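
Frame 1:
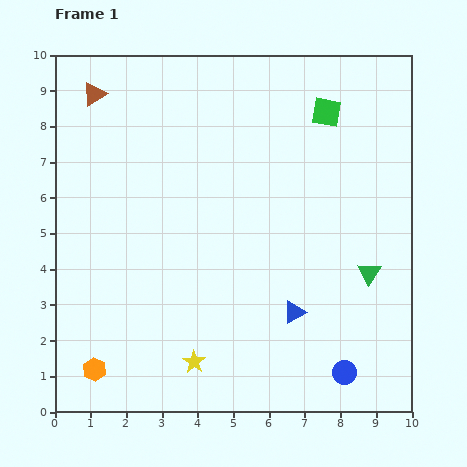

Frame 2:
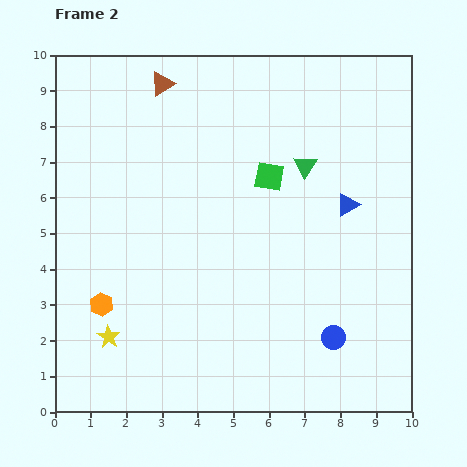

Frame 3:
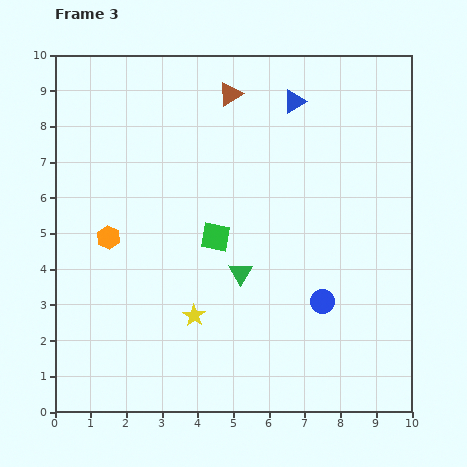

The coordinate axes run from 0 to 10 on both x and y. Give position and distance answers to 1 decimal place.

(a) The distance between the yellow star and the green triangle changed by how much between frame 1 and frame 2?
+1.8

Distance in frame 1: 5.5. Distance in frame 2: 7.3.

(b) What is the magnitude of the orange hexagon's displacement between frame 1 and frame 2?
1.8

The orange hexagon moved from (1.1, 1.2) to (1.3, 3.0), a distance of √(0.2² + 1.8²) ≈ 1.8.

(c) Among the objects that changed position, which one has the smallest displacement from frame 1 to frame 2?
the blue circle

(moved 1.0)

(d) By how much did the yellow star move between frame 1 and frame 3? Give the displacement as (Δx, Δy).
(0.0, 1.3)

The yellow star was at (3.9, 1.4) in frame 1 and (3.9, 2.7) in frame 3.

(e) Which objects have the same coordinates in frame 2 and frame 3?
none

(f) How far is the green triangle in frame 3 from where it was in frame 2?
3.5

The green triangle moved from (7.0, 6.9) to (5.2, 3.9), a distance of √(1.8² + 3.0²) ≈ 3.5.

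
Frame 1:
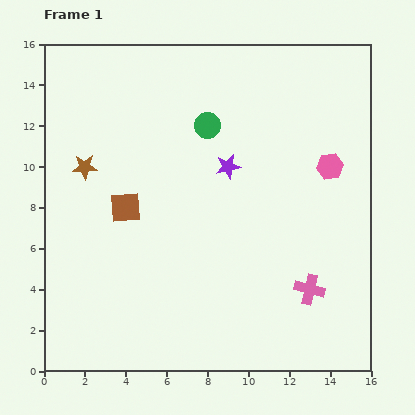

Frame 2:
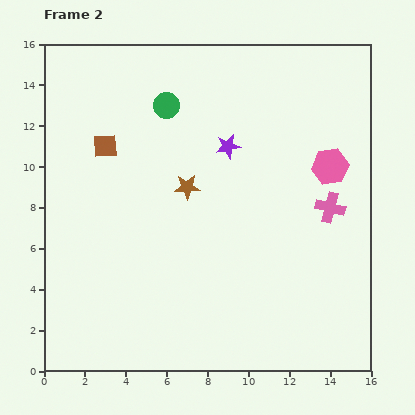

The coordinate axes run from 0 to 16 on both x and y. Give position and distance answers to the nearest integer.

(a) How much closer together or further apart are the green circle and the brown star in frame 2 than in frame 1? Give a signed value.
-2

Distance in frame 1: 6. Distance in frame 2: 4.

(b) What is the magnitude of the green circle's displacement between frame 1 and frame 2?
2

The green circle moved from (8, 12) to (6, 13), a distance of √(2² + 1²) ≈ 2.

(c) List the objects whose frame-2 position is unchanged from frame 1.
the pink hexagon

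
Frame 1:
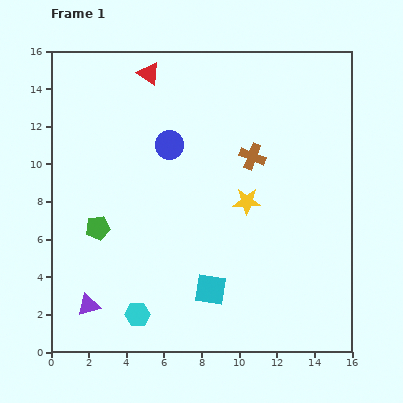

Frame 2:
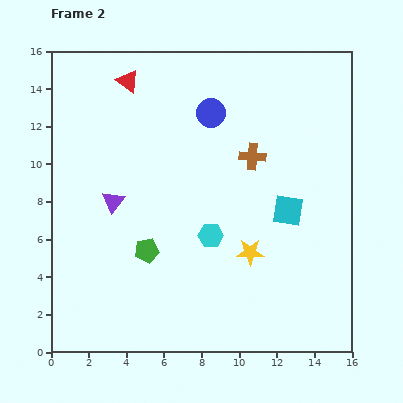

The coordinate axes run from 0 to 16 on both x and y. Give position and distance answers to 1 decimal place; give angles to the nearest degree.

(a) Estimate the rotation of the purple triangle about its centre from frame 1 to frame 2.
37° counter-clockwise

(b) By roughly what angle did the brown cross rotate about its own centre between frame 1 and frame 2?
18° counter-clockwise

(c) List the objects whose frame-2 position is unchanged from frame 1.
the brown cross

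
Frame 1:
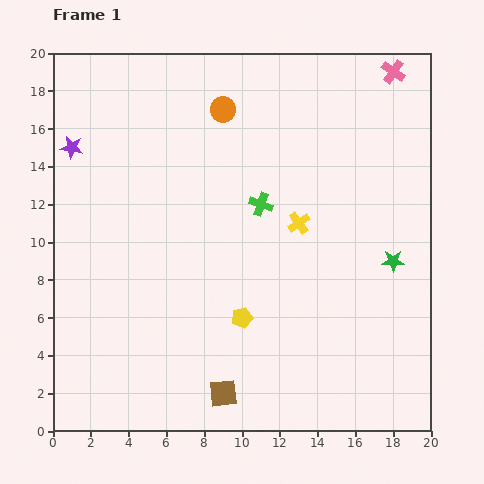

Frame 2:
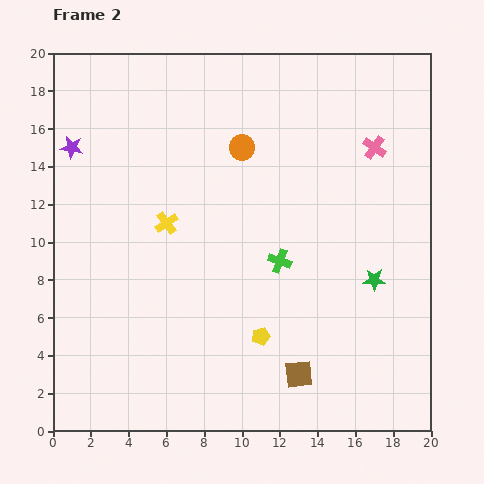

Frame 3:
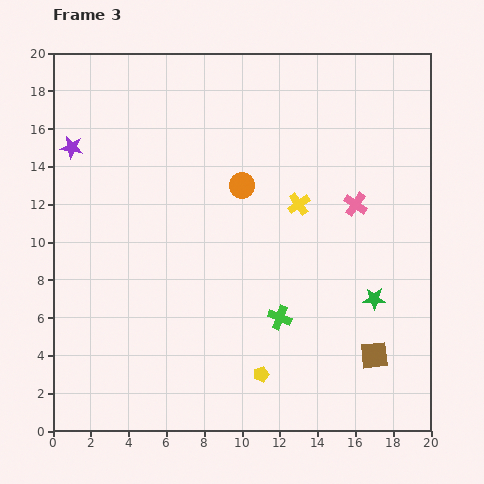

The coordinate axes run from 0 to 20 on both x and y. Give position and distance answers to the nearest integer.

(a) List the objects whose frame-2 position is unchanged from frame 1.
the purple star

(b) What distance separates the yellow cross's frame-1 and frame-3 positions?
1

The yellow cross moved from (13, 11) to (13, 12), a distance of √(0² + 1²) ≈ 1.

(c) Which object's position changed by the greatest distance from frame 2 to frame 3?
the yellow cross

(moved 7; next 4)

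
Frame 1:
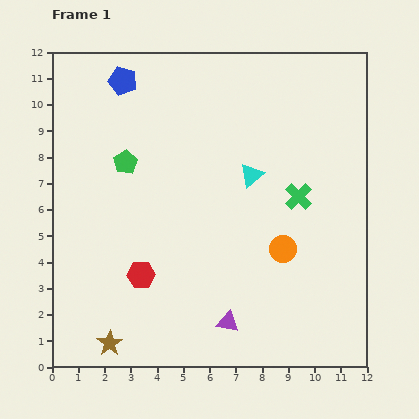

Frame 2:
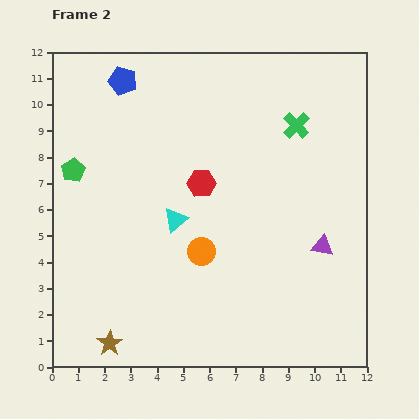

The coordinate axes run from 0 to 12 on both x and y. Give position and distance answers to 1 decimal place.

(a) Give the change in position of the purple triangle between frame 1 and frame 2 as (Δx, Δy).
(3.6, 2.9)

The purple triangle was at (6.7, 1.7) in frame 1 and (10.3, 4.6) in frame 2.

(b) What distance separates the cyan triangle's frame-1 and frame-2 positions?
3.4

The cyan triangle moved from (7.6, 7.3) to (4.7, 5.6), a distance of √(2.9² + 1.7²) ≈ 3.4.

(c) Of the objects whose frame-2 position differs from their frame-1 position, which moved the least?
the green pentagon

(moved 2.0)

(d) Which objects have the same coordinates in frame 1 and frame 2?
the brown star, the blue pentagon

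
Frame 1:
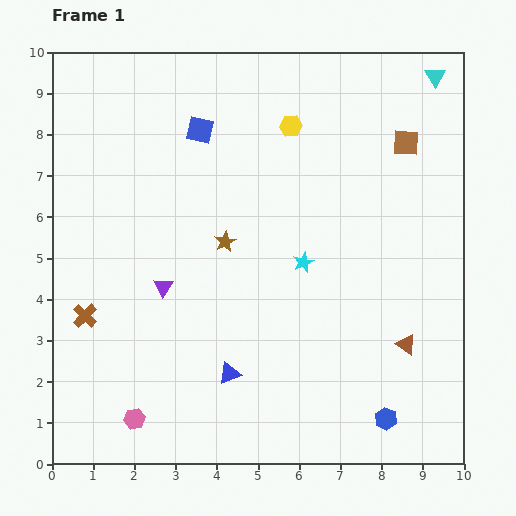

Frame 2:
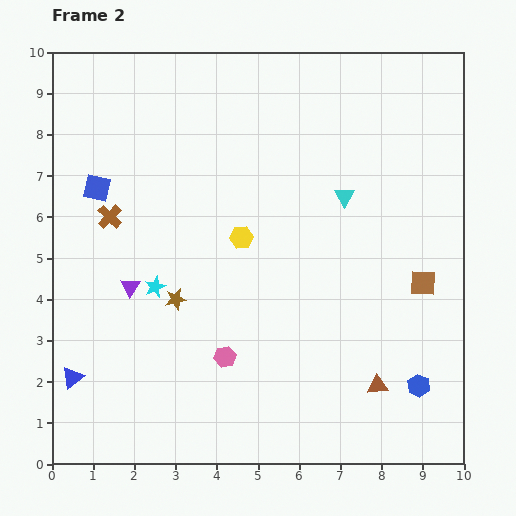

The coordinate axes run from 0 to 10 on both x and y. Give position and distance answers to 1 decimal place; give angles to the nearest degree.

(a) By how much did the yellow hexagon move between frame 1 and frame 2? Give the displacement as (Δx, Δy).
(-1.2, -2.7)

The yellow hexagon was at (5.8, 8.2) in frame 1 and (4.6, 5.5) in frame 2.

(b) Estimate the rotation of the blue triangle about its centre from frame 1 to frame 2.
16° counter-clockwise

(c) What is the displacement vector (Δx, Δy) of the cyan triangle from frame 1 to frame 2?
(-2.2, -2.9)

The cyan triangle was at (9.3, 9.4) in frame 1 and (7.1, 6.5) in frame 2.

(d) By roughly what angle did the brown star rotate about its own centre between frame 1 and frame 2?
16° clockwise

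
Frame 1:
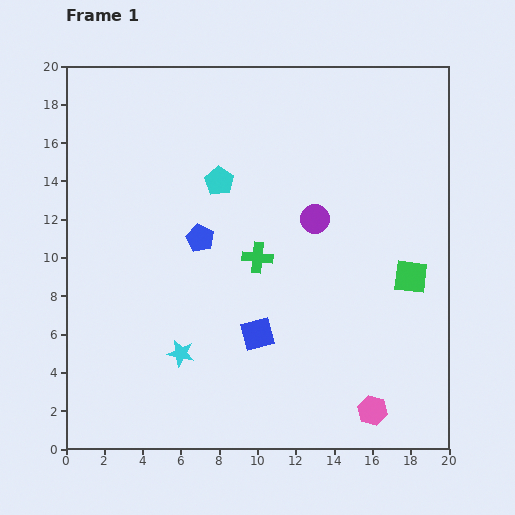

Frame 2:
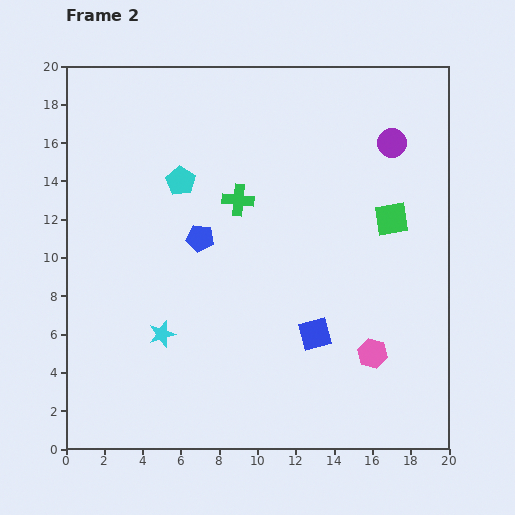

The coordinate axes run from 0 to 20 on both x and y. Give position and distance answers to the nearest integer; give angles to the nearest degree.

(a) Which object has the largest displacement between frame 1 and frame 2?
the purple circle

(moved 6; next 3)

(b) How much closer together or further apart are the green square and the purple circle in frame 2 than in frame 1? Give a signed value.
-2

Distance in frame 1: 6. Distance in frame 2: 4.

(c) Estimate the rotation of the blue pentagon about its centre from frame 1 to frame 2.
18° counter-clockwise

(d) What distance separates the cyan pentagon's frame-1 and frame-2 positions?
2

The cyan pentagon moved from (8, 14) to (6, 14), a distance of √(2² + 0²) ≈ 2.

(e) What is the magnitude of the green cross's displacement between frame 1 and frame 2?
3

The green cross moved from (10, 10) to (9, 13), a distance of √(1² + 3²) ≈ 3.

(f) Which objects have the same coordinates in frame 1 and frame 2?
the blue pentagon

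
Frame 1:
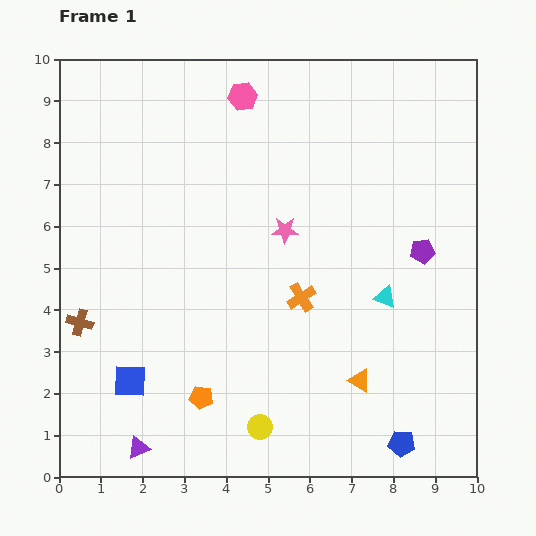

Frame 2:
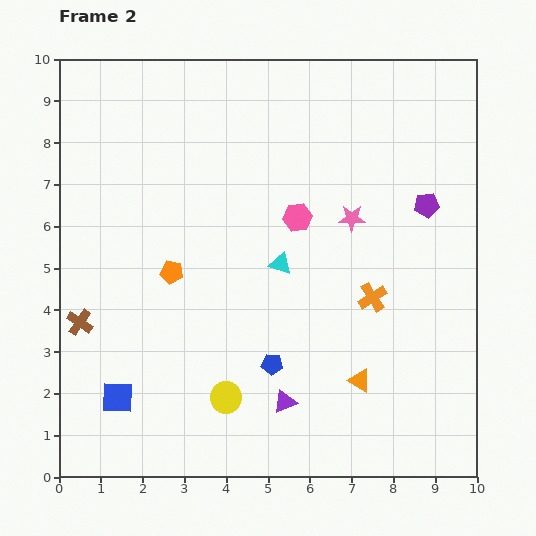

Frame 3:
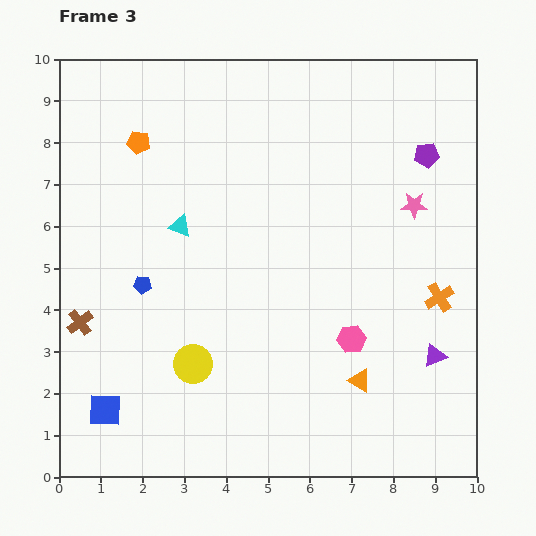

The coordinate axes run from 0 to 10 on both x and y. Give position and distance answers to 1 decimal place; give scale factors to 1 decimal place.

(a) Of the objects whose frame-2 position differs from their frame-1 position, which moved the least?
the blue square

(moved 0.5)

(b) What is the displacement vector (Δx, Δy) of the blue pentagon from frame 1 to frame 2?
(-3.1, 1.9)

The blue pentagon was at (8.2, 0.8) in frame 1 and (5.1, 2.7) in frame 2.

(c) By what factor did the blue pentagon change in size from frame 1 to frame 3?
0.6×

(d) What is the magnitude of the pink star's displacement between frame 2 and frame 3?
1.5

The pink star moved from (7.0, 6.2) to (8.5, 6.5), a distance of √(1.5² + 0.3²) ≈ 1.5.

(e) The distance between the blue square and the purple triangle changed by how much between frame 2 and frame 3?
+4.0

Distance in frame 2: 4.0. Distance in frame 3: 8.0.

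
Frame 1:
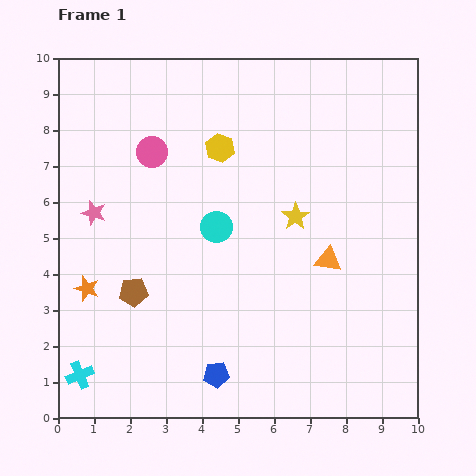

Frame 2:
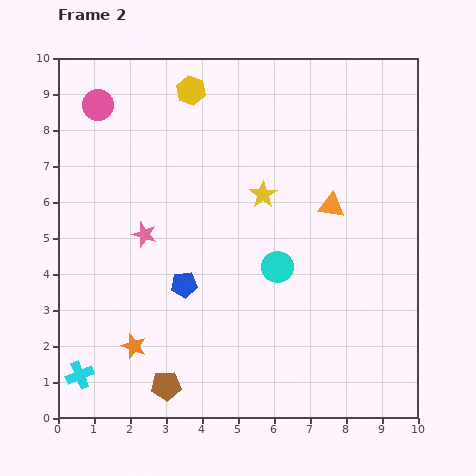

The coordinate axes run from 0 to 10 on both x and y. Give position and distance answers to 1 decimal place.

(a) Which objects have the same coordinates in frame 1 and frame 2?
the cyan cross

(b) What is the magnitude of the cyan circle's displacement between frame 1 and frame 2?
2.0

The cyan circle moved from (4.4, 5.3) to (6.1, 4.2), a distance of √(1.7² + 1.1²) ≈ 2.0.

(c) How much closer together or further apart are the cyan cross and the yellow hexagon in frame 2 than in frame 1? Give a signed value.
+1.1

Distance in frame 1: 7.4. Distance in frame 2: 8.5.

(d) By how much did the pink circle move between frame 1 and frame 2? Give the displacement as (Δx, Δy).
(-1.5, 1.3)

The pink circle was at (2.6, 7.4) in frame 1 and (1.1, 8.7) in frame 2.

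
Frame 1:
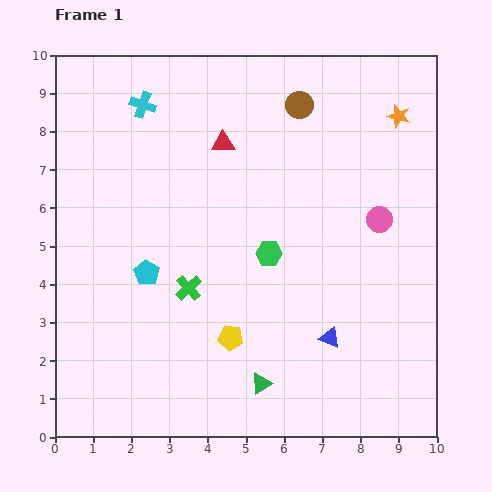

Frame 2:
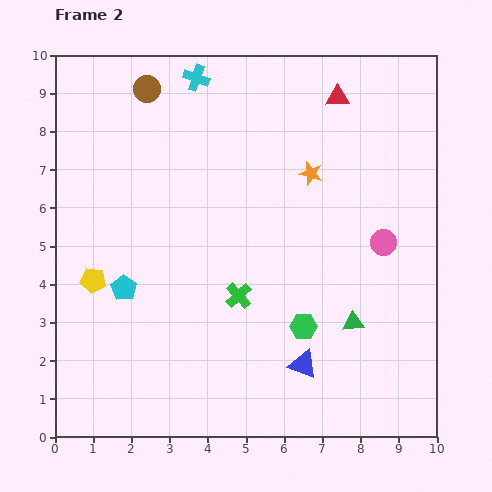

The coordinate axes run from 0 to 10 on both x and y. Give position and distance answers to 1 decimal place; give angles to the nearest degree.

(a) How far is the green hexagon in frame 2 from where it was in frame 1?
2.1

The green hexagon moved from (5.6, 4.8) to (6.5, 2.9), a distance of √(0.9² + 1.9²) ≈ 2.1.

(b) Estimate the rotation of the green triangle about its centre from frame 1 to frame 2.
28° clockwise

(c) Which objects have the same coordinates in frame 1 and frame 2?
none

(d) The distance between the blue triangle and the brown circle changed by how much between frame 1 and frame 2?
+2.1

Distance in frame 1: 6.2. Distance in frame 2: 8.3.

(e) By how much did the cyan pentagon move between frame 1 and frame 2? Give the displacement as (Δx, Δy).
(-0.6, -0.4)

The cyan pentagon was at (2.4, 4.3) in frame 1 and (1.8, 3.9) in frame 2.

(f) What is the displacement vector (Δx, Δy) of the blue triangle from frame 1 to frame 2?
(-0.7, -0.7)

The blue triangle was at (7.2, 2.6) in frame 1 and (6.5, 1.9) in frame 2.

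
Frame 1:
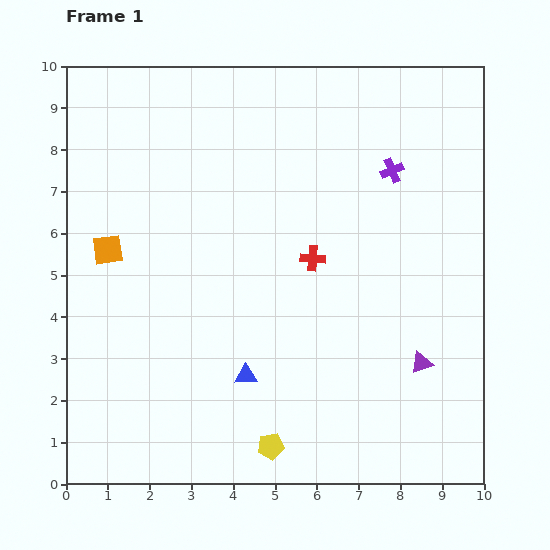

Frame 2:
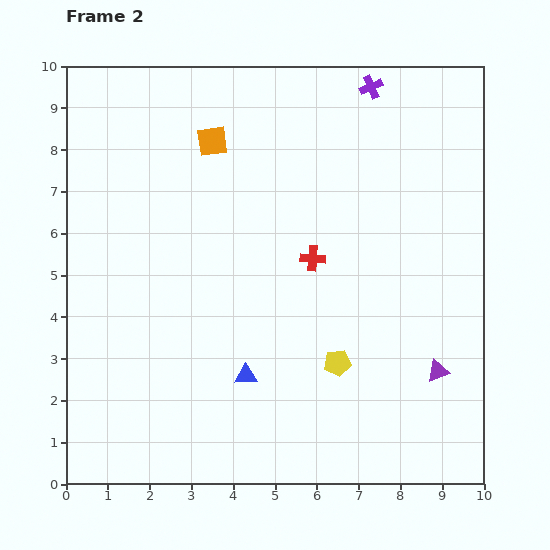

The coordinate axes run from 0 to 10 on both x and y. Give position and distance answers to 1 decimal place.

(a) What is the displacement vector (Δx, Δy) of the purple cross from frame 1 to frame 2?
(-0.5, 2.0)

The purple cross was at (7.8, 7.5) in frame 1 and (7.3, 9.5) in frame 2.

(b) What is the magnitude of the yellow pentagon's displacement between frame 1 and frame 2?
2.6

The yellow pentagon moved from (4.9, 0.9) to (6.5, 2.9), a distance of √(1.6² + 2.0²) ≈ 2.6.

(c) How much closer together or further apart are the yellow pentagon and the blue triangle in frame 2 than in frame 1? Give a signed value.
+0.4

Distance in frame 1: 1.8. Distance in frame 2: 2.2.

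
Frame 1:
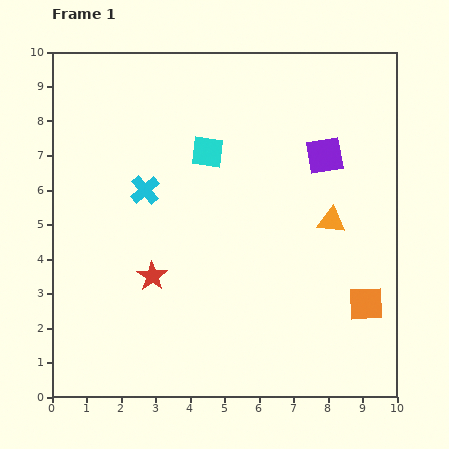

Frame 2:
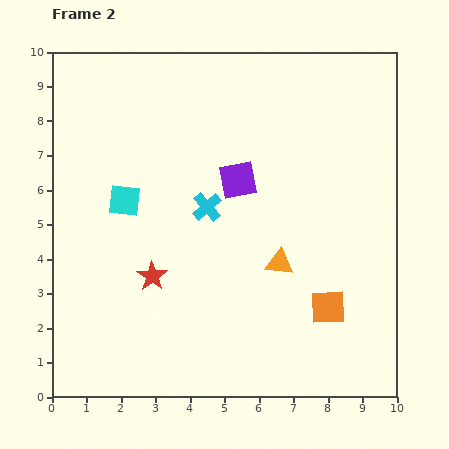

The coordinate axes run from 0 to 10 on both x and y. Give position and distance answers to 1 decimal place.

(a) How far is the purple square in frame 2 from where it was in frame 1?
2.6

The purple square moved from (7.9, 7.0) to (5.4, 6.3), a distance of √(2.5² + 0.7²) ≈ 2.6.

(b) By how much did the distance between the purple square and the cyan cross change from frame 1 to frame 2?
-4.1

Distance in frame 1: 5.3. Distance in frame 2: 1.2.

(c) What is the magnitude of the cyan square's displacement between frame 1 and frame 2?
2.8

The cyan square moved from (4.5, 7.1) to (2.1, 5.7), a distance of √(2.4² + 1.4²) ≈ 2.8.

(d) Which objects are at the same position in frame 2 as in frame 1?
the red star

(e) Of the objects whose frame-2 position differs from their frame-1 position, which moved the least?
the orange square

(moved 1.1)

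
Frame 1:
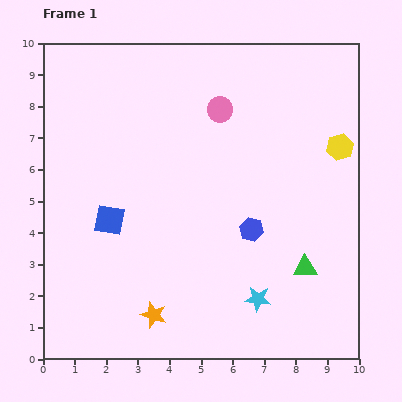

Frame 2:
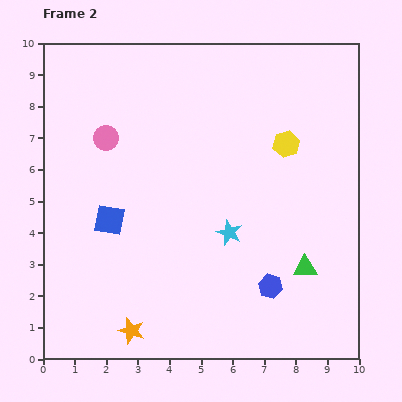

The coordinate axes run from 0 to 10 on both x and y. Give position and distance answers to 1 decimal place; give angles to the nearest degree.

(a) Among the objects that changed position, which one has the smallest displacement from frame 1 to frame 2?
the orange star

(moved 0.9)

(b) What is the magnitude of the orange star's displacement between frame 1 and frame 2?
0.9

The orange star moved from (3.5, 1.4) to (2.8, 0.9), a distance of √(0.7² + 0.5²) ≈ 0.9.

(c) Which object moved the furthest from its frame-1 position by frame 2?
the pink circle

(moved 3.7; next 2.3)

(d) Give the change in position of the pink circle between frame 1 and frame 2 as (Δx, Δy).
(-3.6, -0.9)

The pink circle was at (5.6, 7.9) in frame 1 and (2.0, 7.0) in frame 2.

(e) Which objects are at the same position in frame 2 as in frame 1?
the green triangle, the blue square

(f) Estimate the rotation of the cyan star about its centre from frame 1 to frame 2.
16° clockwise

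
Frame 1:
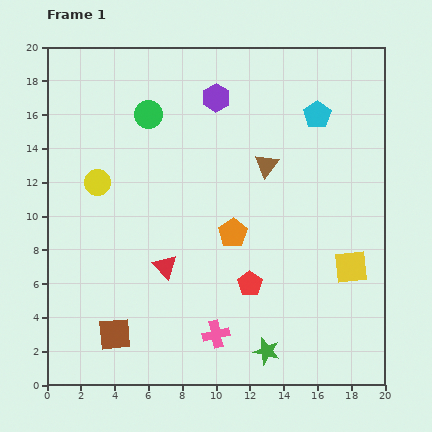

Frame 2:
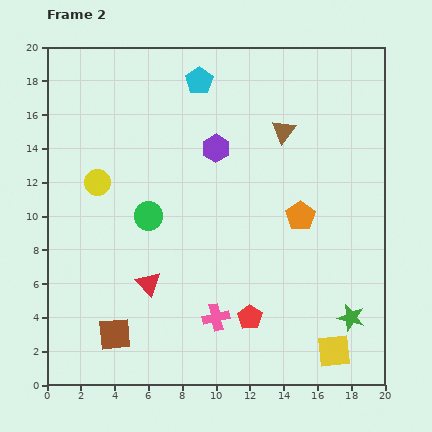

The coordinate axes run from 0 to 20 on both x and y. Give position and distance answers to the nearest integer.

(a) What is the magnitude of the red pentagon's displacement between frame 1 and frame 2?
2

The red pentagon moved from (12, 6) to (12, 4), a distance of √(0² + 2²) ≈ 2.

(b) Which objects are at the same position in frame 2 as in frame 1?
the brown square, the yellow circle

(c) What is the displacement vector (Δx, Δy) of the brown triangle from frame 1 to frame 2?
(1, 2)

The brown triangle was at (13, 13) in frame 1 and (14, 15) in frame 2.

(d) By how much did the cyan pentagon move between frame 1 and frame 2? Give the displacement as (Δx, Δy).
(-7, 2)

The cyan pentagon was at (16, 16) in frame 1 and (9, 18) in frame 2.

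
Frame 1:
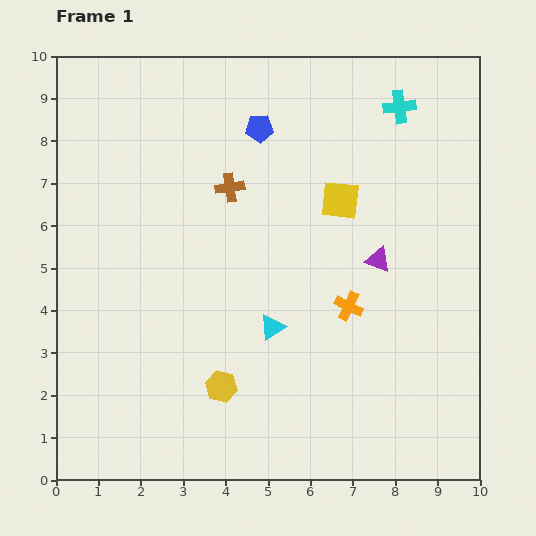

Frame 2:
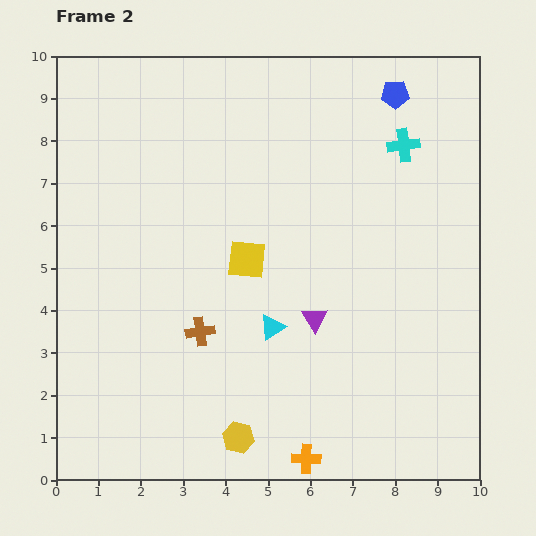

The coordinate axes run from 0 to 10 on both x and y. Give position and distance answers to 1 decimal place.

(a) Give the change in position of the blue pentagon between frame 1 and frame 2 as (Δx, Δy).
(3.2, 0.8)

The blue pentagon was at (4.8, 8.3) in frame 1 and (8.0, 9.1) in frame 2.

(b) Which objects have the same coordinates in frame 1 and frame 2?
the cyan triangle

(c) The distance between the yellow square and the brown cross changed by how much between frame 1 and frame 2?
-0.6

Distance in frame 1: 2.6. Distance in frame 2: 2.0.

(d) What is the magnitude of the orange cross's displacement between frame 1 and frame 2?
3.7

The orange cross moved from (6.9, 4.1) to (5.9, 0.5), a distance of √(1.0² + 3.6²) ≈ 3.7.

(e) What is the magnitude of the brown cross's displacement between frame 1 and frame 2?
3.5

The brown cross moved from (4.1, 6.9) to (3.4, 3.5), a distance of √(0.7² + 3.4²) ≈ 3.5.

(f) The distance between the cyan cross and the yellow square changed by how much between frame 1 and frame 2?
+2.0

Distance in frame 1: 2.6. Distance in frame 2: 4.6.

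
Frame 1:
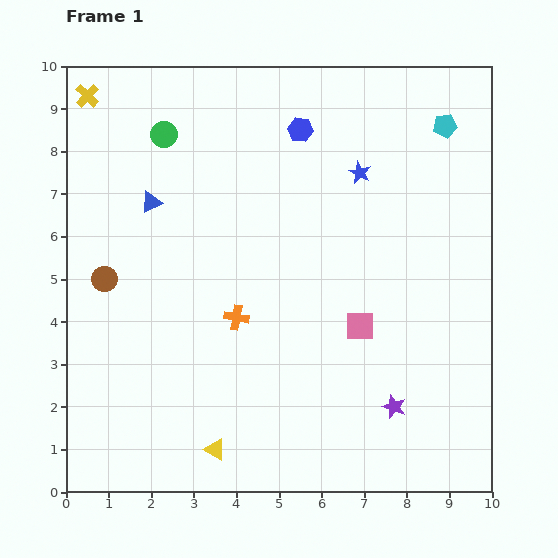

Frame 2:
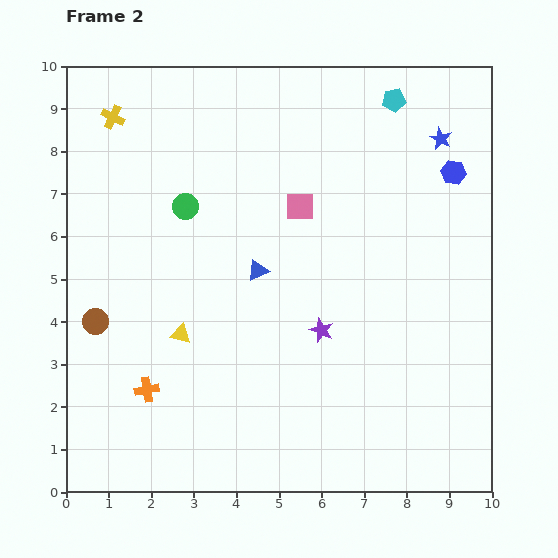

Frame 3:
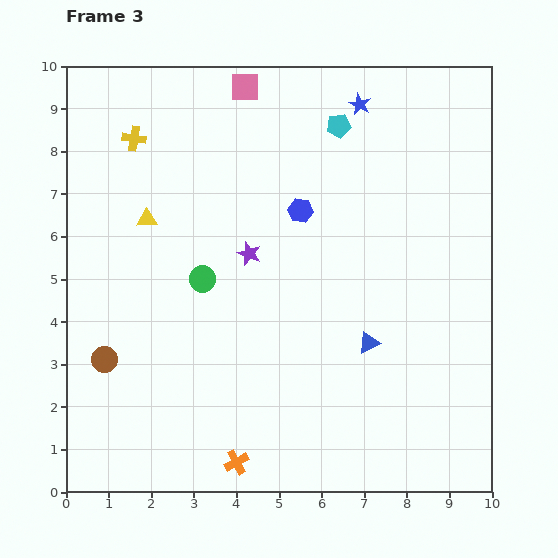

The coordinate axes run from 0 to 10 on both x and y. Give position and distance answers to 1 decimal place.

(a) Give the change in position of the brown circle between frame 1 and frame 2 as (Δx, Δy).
(-0.2, -1.0)

The brown circle was at (0.9, 5.0) in frame 1 and (0.7, 4.0) in frame 2.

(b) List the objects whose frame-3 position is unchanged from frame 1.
none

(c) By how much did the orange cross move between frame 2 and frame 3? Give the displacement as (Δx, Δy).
(2.1, -1.7)

The orange cross was at (1.9, 2.4) in frame 2 and (4.0, 0.7) in frame 3.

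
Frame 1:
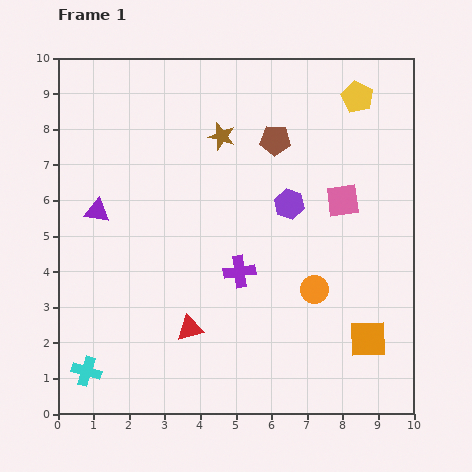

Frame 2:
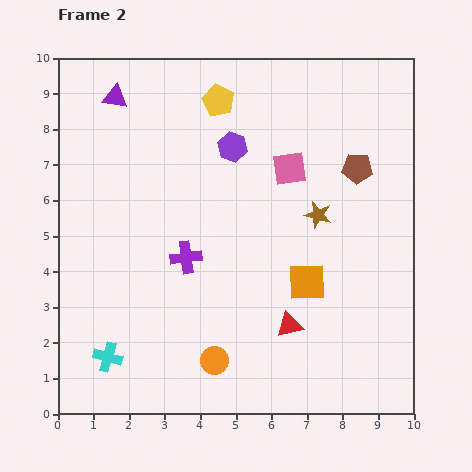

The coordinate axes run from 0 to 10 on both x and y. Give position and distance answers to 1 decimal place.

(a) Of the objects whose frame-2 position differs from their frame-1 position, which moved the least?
the cyan cross

(moved 0.7)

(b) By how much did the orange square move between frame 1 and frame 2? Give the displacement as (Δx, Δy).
(-1.7, 1.6)

The orange square was at (8.7, 2.1) in frame 1 and (7.0, 3.7) in frame 2.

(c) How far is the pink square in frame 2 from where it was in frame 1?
1.7

The pink square moved from (8.0, 6.0) to (6.5, 6.9), a distance of √(1.5² + 0.9²) ≈ 1.7.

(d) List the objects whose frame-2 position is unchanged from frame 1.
none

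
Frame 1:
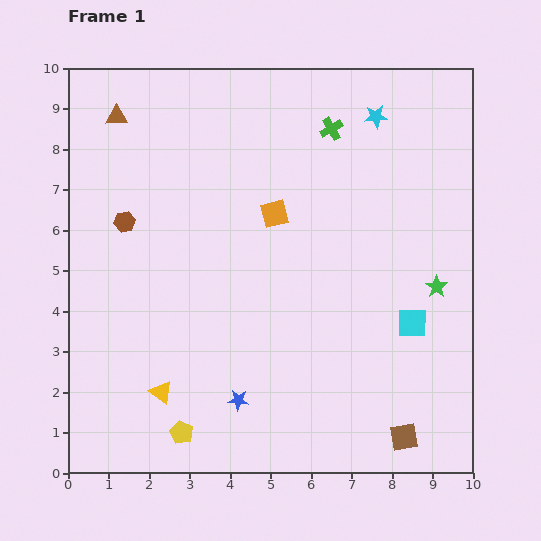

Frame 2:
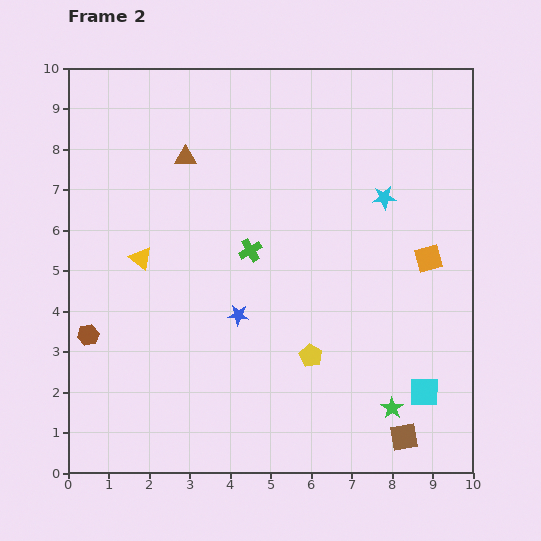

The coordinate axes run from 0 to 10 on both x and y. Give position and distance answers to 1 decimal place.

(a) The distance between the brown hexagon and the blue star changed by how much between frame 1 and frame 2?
-1.5

Distance in frame 1: 5.2. Distance in frame 2: 3.7.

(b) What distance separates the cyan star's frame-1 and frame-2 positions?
2.0

The cyan star moved from (7.6, 8.8) to (7.8, 6.8), a distance of √(0.2² + 2.0²) ≈ 2.0.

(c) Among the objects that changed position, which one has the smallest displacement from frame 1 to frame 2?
the cyan square

(moved 1.7)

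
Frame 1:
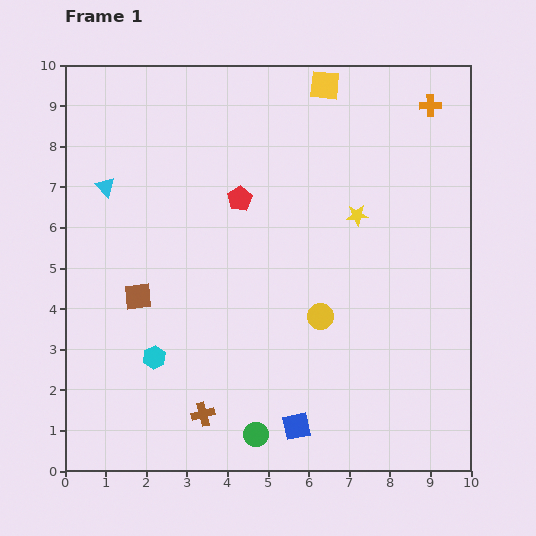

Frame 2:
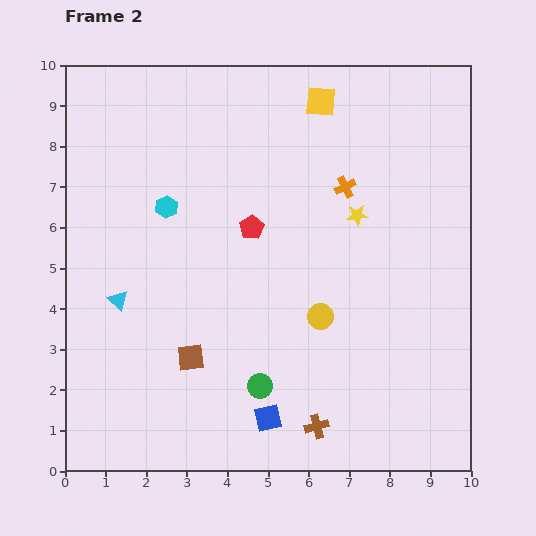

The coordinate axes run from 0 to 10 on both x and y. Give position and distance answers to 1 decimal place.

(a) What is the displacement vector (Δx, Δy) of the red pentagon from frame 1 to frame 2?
(0.3, -0.7)

The red pentagon was at (4.3, 6.7) in frame 1 and (4.6, 6.0) in frame 2.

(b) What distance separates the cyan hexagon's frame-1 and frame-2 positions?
3.7

The cyan hexagon moved from (2.2, 2.8) to (2.5, 6.5), a distance of √(0.3² + 3.7²) ≈ 3.7.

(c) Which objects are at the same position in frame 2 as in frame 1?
the yellow circle, the yellow star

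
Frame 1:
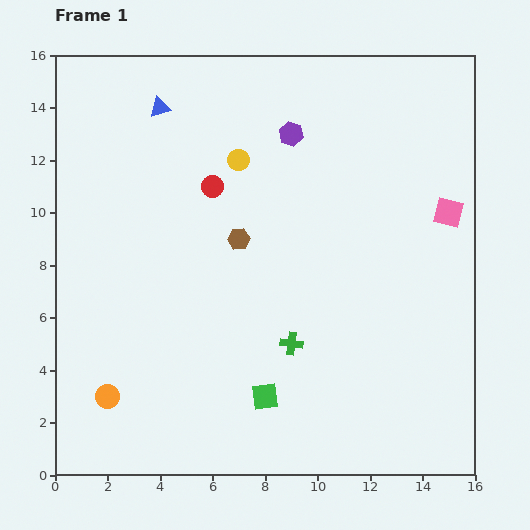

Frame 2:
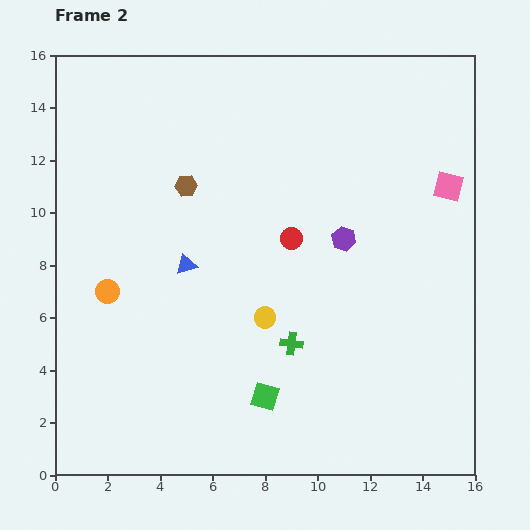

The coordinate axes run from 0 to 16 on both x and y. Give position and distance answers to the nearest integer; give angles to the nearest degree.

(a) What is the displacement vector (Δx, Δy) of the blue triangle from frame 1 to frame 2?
(1, -6)

The blue triangle was at (4, 14) in frame 1 and (5, 8) in frame 2.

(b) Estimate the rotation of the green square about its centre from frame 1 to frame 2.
24° clockwise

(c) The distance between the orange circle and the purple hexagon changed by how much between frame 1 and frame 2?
-3

Distance in frame 1: 12. Distance in frame 2: 9.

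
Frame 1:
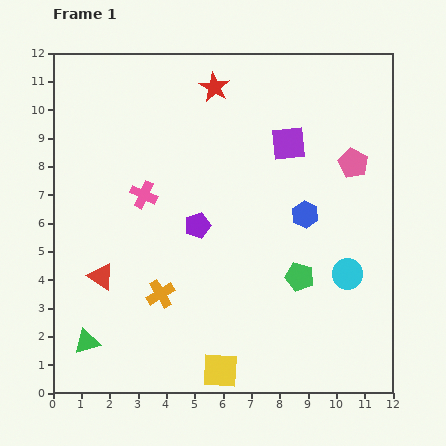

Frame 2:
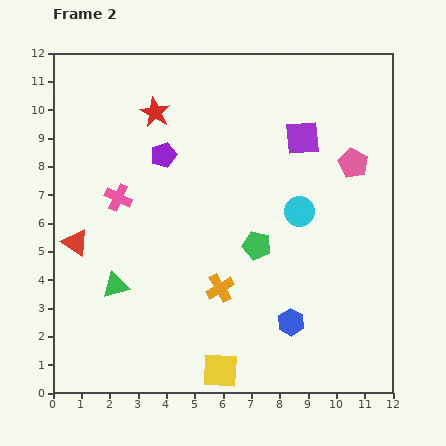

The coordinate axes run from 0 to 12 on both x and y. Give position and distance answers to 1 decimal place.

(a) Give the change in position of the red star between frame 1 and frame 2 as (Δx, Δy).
(-2.1, -0.9)

The red star was at (5.7, 10.8) in frame 1 and (3.6, 9.9) in frame 2.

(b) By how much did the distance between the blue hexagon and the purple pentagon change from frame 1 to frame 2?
+3.6

Distance in frame 1: 3.8. Distance in frame 2: 7.4.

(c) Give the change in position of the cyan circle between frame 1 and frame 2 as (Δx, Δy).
(-1.7, 2.2)

The cyan circle was at (10.4, 4.2) in frame 1 and (8.7, 6.4) in frame 2.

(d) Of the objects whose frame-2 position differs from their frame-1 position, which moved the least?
the purple square

(moved 0.5)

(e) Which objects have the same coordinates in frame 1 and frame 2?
the yellow square, the pink pentagon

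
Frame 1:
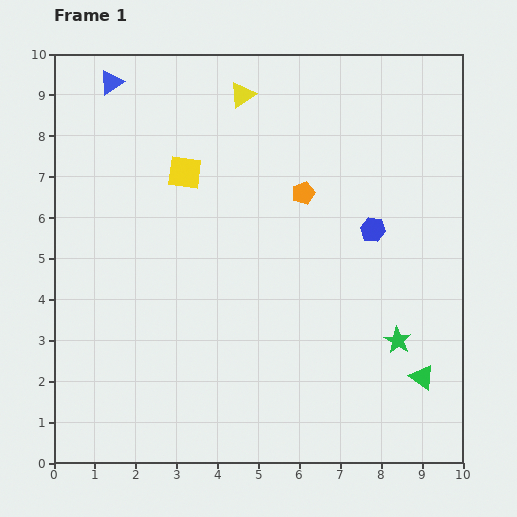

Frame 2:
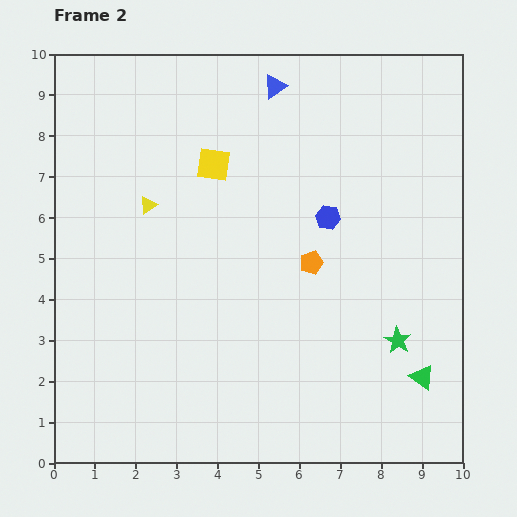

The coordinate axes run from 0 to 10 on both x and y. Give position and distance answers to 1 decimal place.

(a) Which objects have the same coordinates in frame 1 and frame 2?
the green star, the green triangle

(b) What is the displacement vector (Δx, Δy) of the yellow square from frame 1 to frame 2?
(0.7, 0.2)

The yellow square was at (3.2, 7.1) in frame 1 and (3.9, 7.3) in frame 2.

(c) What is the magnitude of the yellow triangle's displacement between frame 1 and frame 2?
3.5

The yellow triangle moved from (4.6, 9.0) to (2.3, 6.3), a distance of √(2.3² + 2.7²) ≈ 3.5.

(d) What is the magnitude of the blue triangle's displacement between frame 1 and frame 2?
4.0

The blue triangle moved from (1.4, 9.3) to (5.4, 9.2), a distance of √(4.0² + 0.1²) ≈ 4.0.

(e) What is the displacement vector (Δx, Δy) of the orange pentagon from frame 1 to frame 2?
(0.2, -1.7)

The orange pentagon was at (6.1, 6.6) in frame 1 and (6.3, 4.9) in frame 2.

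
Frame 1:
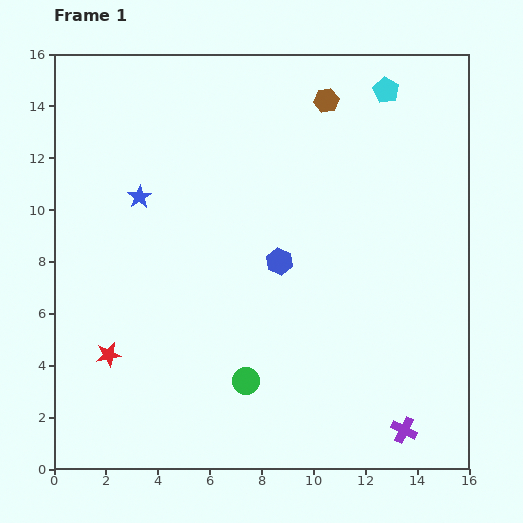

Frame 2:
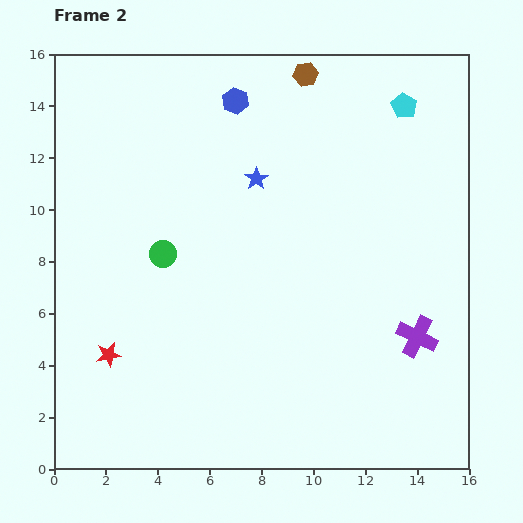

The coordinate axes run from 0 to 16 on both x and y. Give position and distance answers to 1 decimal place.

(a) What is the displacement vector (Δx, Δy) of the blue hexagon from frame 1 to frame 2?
(-1.7, 6.2)

The blue hexagon was at (8.7, 8.0) in frame 1 and (7.0, 14.2) in frame 2.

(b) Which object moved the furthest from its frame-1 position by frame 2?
the blue hexagon

(moved 6.4; next 5.9)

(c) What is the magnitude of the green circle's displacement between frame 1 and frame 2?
5.9

The green circle moved from (7.4, 3.4) to (4.2, 8.3), a distance of √(3.2² + 4.9²) ≈ 5.9.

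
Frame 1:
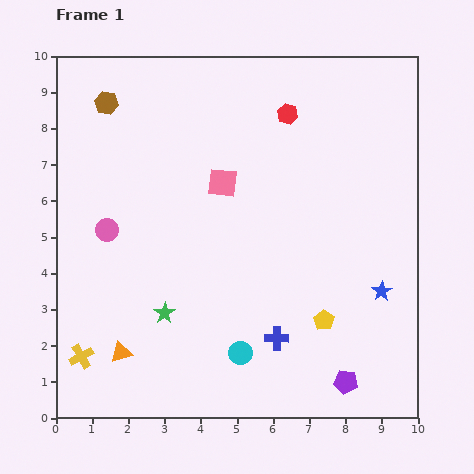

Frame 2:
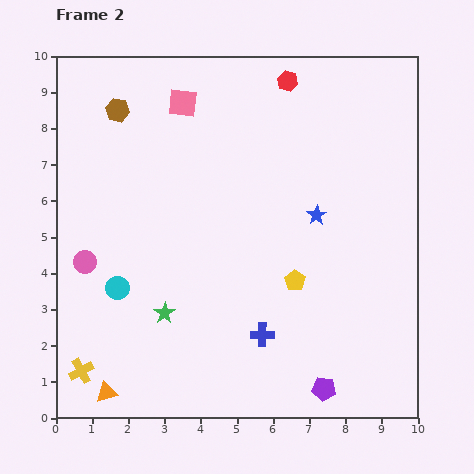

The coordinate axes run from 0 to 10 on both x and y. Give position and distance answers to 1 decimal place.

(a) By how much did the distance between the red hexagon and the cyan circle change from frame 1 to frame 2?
+0.7

Distance in frame 1: 6.7. Distance in frame 2: 7.4.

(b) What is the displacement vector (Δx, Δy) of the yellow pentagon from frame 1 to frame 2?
(-0.8, 1.1)

The yellow pentagon was at (7.4, 2.7) in frame 1 and (6.6, 3.8) in frame 2.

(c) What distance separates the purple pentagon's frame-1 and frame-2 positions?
0.6

The purple pentagon moved from (8.0, 1.0) to (7.4, 0.8), a distance of √(0.6² + 0.2²) ≈ 0.6.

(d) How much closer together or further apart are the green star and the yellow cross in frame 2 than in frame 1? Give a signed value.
+0.2

Distance in frame 1: 2.6. Distance in frame 2: 2.8.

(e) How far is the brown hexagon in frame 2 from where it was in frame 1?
0.4

The brown hexagon moved from (1.4, 8.7) to (1.7, 8.5), a distance of √(0.3² + 0.2²) ≈ 0.4.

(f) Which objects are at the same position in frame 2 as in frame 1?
the green star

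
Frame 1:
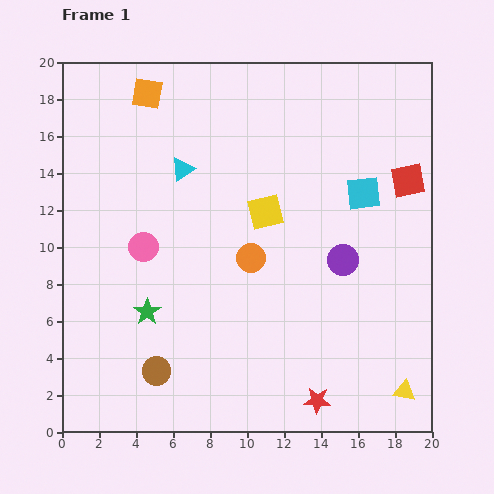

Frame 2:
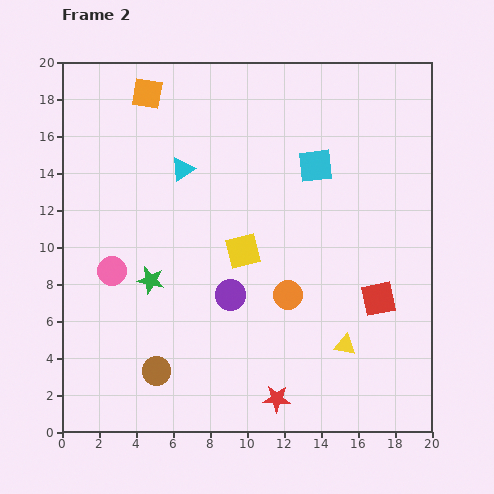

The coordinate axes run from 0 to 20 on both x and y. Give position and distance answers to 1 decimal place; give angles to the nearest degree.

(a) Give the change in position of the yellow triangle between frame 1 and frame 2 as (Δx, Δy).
(-3.2, 2.5)

The yellow triangle was at (18.5, 2.2) in frame 1 and (15.3, 4.7) in frame 2.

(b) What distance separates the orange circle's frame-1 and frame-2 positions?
2.8

The orange circle moved from (10.2, 9.4) to (12.2, 7.4), a distance of √(2.0² + 2.0²) ≈ 2.8.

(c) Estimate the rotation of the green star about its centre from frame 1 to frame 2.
24° counter-clockwise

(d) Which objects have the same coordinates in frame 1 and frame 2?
the orange square, the brown circle, the cyan triangle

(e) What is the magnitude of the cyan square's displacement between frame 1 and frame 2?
3.0

The cyan square moved from (16.3, 12.9) to (13.7, 14.4), a distance of √(2.6² + 1.5²) ≈ 3.0.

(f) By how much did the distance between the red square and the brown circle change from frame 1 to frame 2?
-4.5

Distance in frame 1: 17.1. Distance in frame 2: 12.6.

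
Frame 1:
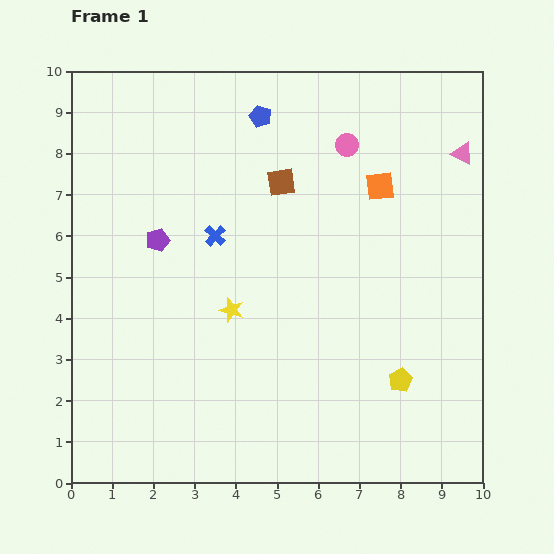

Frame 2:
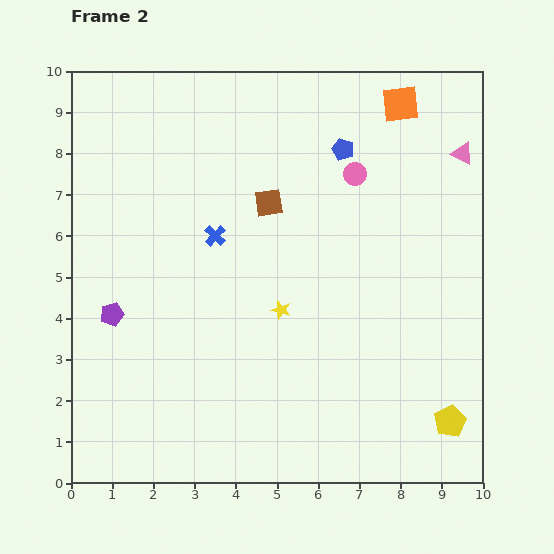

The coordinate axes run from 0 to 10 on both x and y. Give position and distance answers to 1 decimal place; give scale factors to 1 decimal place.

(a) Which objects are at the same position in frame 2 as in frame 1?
the pink triangle, the blue cross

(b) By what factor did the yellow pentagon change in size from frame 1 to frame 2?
1.3×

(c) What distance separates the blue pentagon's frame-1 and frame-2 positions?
2.2

The blue pentagon moved from (4.6, 8.9) to (6.6, 8.1), a distance of √(2.0² + 0.8²) ≈ 2.2.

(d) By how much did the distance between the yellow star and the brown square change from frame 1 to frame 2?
-0.7

Distance in frame 1: 3.3. Distance in frame 2: 2.6.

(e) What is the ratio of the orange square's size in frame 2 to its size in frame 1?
1.3×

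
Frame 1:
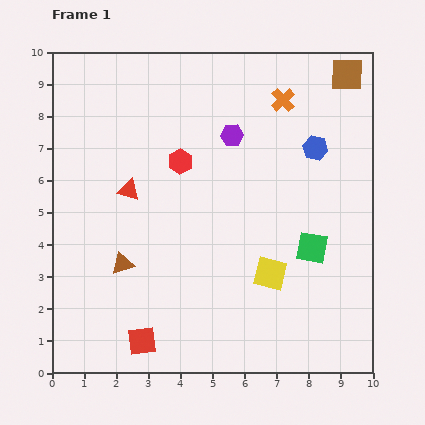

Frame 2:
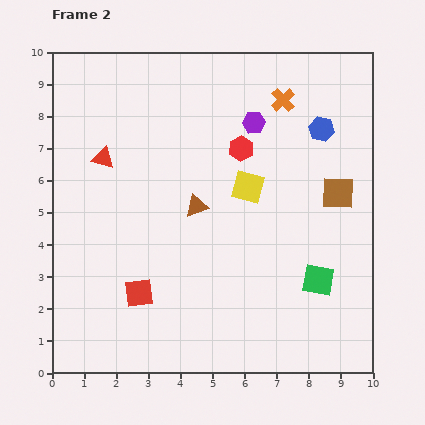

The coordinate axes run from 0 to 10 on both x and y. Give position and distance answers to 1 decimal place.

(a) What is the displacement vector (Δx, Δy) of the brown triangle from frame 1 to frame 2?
(2.3, 1.8)

The brown triangle was at (2.2, 3.4) in frame 1 and (4.5, 5.2) in frame 2.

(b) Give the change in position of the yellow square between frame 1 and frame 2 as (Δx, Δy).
(-0.7, 2.7)

The yellow square was at (6.8, 3.1) in frame 1 and (6.1, 5.8) in frame 2.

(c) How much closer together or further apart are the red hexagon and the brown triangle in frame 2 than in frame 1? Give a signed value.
-1.4

Distance in frame 1: 3.7. Distance in frame 2: 2.3.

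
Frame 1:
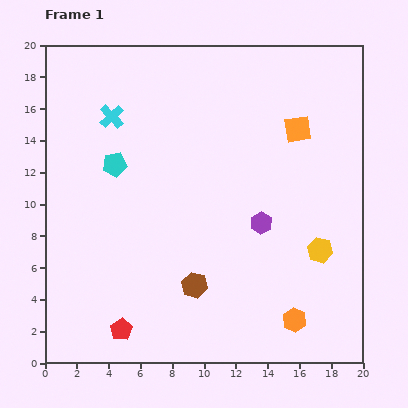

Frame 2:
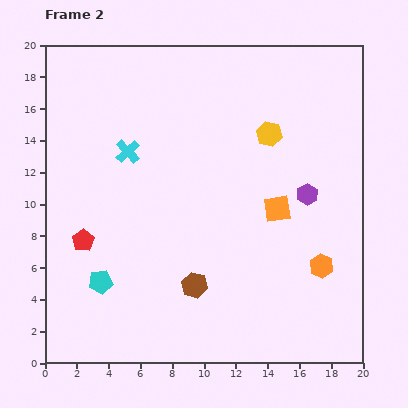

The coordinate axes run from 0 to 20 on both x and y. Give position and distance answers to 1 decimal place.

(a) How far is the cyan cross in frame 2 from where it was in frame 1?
2.4

The cyan cross moved from (4.2, 15.5) to (5.2, 13.3), a distance of √(1.0² + 2.2²) ≈ 2.4.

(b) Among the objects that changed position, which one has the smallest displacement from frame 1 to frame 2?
the cyan cross

(moved 2.4)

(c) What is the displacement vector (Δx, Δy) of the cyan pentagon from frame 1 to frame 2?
(-0.9, -7.4)

The cyan pentagon was at (4.4, 12.5) in frame 1 and (3.5, 5.1) in frame 2.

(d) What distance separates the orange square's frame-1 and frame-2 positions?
5.2

The orange square moved from (15.9, 14.7) to (14.6, 9.7), a distance of √(1.3² + 5.0²) ≈ 5.2.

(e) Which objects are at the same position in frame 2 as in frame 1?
the brown hexagon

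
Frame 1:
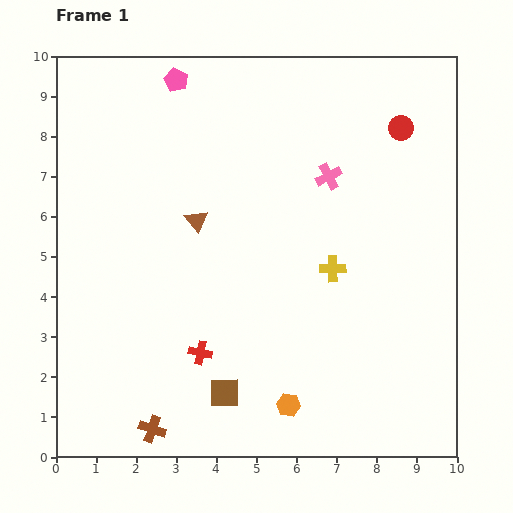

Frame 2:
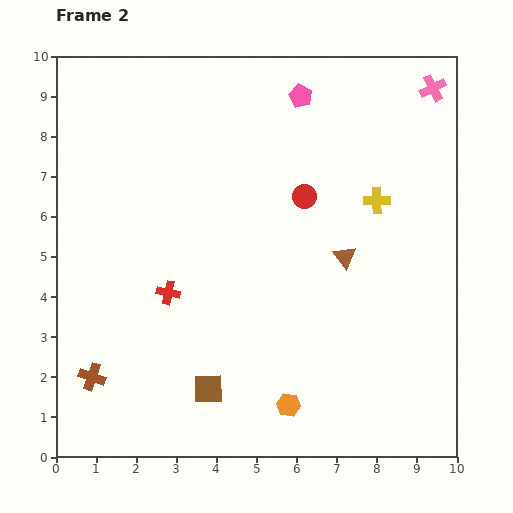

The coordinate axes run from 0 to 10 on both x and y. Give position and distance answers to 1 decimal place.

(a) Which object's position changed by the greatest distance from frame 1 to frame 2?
the brown triangle

(moved 3.8; next 3.4)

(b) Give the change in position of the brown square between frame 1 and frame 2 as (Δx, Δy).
(-0.4, 0.1)

The brown square was at (4.2, 1.6) in frame 1 and (3.8, 1.7) in frame 2.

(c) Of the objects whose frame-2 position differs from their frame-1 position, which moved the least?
the brown square

(moved 0.4)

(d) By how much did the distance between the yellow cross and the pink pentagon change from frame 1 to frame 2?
-2.9

Distance in frame 1: 6.1. Distance in frame 2: 3.2.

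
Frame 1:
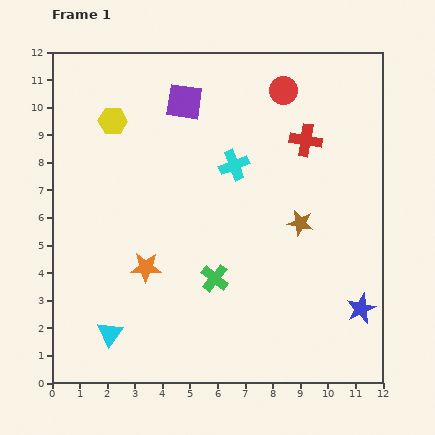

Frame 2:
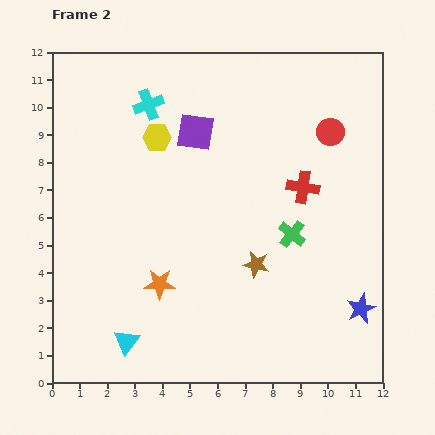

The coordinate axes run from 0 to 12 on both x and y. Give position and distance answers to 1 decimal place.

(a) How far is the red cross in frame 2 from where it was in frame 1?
1.7

The red cross moved from (9.2, 8.8) to (9.1, 7.1), a distance of √(0.1² + 1.7²) ≈ 1.7.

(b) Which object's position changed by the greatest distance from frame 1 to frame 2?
the cyan cross

(moved 3.8; next 3.2)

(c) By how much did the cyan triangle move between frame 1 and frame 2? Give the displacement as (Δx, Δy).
(0.6, -0.3)

The cyan triangle was at (2.1, 1.8) in frame 1 and (2.7, 1.5) in frame 2.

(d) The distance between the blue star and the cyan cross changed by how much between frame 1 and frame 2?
+3.8

Distance in frame 1: 6.9. Distance in frame 2: 10.7.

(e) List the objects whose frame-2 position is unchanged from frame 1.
the blue star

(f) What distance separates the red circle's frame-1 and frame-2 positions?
2.3

The red circle moved from (8.4, 10.6) to (10.1, 9.1), a distance of √(1.7² + 1.5²) ≈ 2.3.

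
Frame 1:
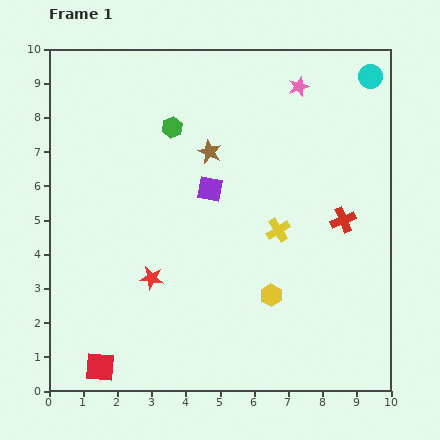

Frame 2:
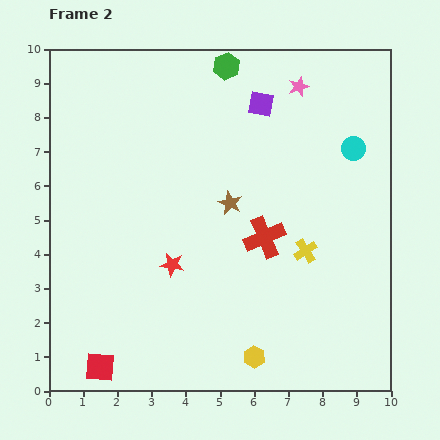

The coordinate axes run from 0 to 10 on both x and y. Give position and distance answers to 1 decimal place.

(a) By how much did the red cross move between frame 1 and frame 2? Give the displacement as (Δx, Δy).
(-2.3, -0.5)

The red cross was at (8.6, 5.0) in frame 1 and (6.3, 4.5) in frame 2.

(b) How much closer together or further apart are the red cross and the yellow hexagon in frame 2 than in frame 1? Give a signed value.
+0.5

Distance in frame 1: 3.0. Distance in frame 2: 3.5.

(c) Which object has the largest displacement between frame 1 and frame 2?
the purple square

(moved 2.9; next 2.4)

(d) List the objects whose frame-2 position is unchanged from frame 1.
the red square, the pink star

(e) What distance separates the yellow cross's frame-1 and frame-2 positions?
1.0

The yellow cross moved from (6.7, 4.7) to (7.5, 4.1), a distance of √(0.8² + 0.6²) ≈ 1.0.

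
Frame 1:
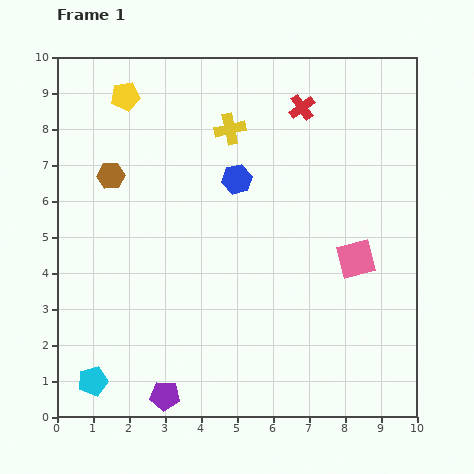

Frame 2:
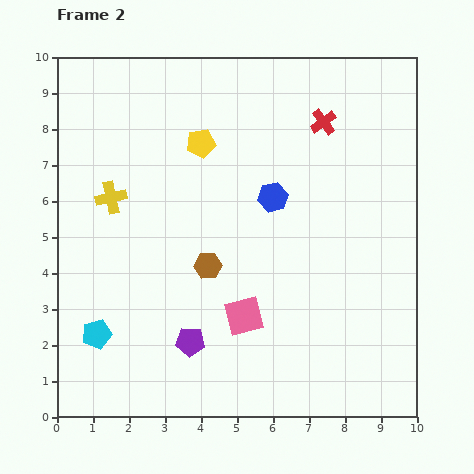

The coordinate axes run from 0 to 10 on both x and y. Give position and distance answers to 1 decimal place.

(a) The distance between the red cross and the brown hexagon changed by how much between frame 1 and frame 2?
-0.5

Distance in frame 1: 5.6. Distance in frame 2: 5.1.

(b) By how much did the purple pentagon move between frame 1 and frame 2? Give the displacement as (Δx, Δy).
(0.7, 1.5)

The purple pentagon was at (3.0, 0.6) in frame 1 and (3.7, 2.1) in frame 2.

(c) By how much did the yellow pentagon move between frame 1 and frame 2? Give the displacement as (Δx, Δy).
(2.1, -1.3)

The yellow pentagon was at (1.9, 8.9) in frame 1 and (4.0, 7.6) in frame 2.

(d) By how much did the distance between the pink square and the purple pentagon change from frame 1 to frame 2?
-4.8

Distance in frame 1: 6.5. Distance in frame 2: 1.7.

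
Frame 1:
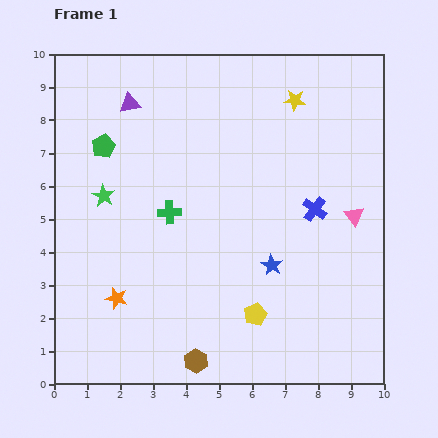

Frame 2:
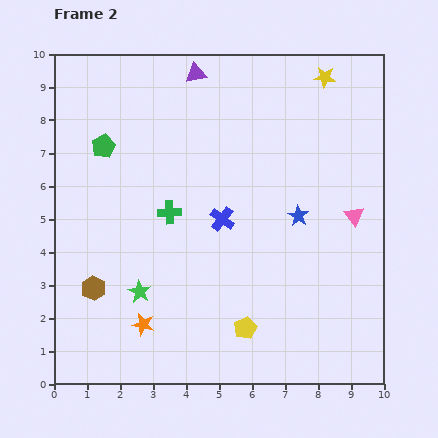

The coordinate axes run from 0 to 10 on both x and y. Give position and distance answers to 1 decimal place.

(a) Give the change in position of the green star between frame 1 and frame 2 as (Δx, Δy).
(1.1, -2.9)

The green star was at (1.5, 5.7) in frame 1 and (2.6, 2.8) in frame 2.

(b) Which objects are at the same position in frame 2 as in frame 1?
the green cross, the green pentagon, the pink triangle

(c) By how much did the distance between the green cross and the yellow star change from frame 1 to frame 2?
+1.1

Distance in frame 1: 5.1. Distance in frame 2: 6.2.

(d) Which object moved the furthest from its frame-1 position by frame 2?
the brown hexagon

(moved 3.8; next 3.1)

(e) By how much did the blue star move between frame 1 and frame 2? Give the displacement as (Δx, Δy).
(0.8, 1.5)

The blue star was at (6.6, 3.6) in frame 1 and (7.4, 5.1) in frame 2.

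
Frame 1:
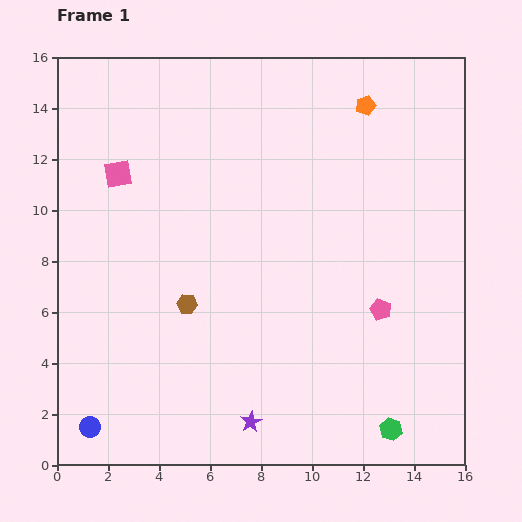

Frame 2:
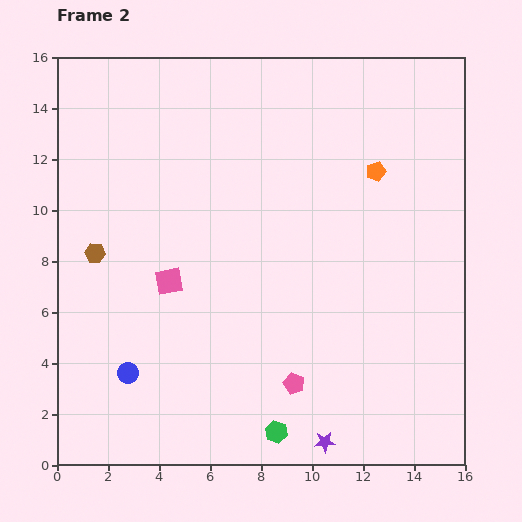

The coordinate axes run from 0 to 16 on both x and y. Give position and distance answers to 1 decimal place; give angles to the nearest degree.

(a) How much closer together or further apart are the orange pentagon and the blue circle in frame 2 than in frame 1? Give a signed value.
-4.1

Distance in frame 1: 16.6. Distance in frame 2: 12.5.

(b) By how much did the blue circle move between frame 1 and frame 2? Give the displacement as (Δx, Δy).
(1.5, 2.1)

The blue circle was at (1.3, 1.5) in frame 1 and (2.8, 3.6) in frame 2.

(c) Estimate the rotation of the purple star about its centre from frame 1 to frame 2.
25° clockwise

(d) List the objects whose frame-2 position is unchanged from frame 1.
none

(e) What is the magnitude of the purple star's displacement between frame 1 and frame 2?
3.0

The purple star moved from (7.6, 1.7) to (10.5, 0.9), a distance of √(2.9² + 0.8²) ≈ 3.0.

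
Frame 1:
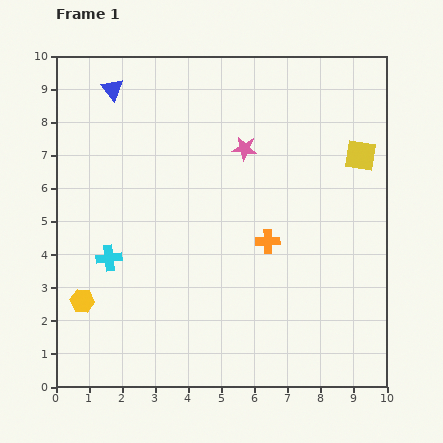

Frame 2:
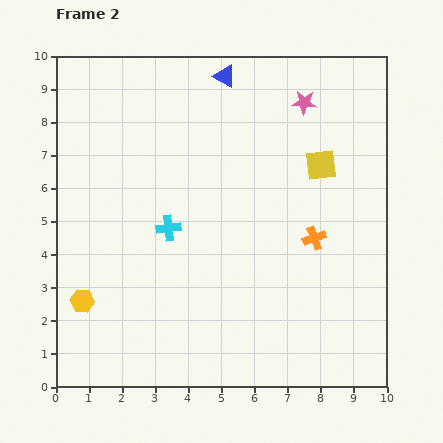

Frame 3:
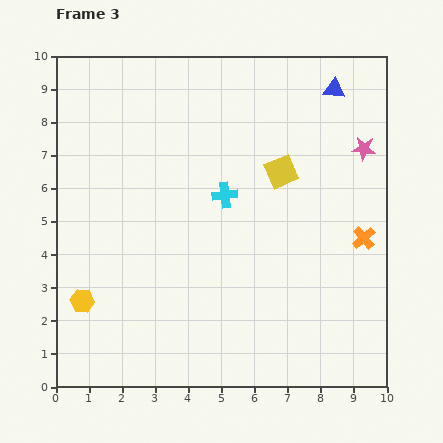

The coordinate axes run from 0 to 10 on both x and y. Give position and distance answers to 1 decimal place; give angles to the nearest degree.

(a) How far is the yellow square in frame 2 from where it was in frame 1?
1.2

The yellow square moved from (9.2, 7.0) to (8.0, 6.7), a distance of √(1.2² + 0.3²) ≈ 1.2.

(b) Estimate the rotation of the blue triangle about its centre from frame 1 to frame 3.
46° counter-clockwise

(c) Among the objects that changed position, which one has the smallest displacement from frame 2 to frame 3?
the yellow square

(moved 1.2)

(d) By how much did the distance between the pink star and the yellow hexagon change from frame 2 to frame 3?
+0.7

Distance in frame 2: 9.0. Distance in frame 3: 9.7.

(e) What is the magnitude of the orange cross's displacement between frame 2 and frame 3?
1.5

The orange cross moved from (7.8, 4.5) to (9.3, 4.5), a distance of √(1.5² + 0.0²) ≈ 1.5.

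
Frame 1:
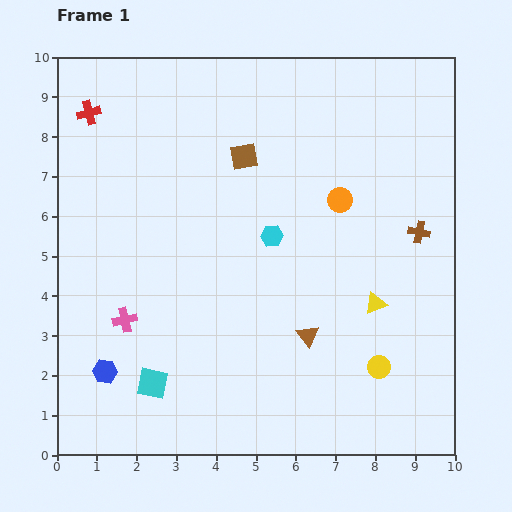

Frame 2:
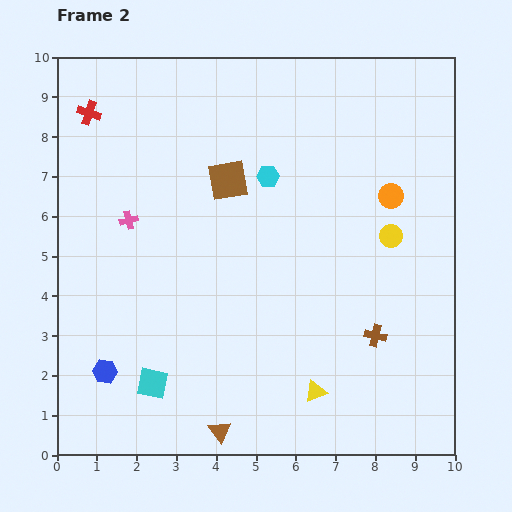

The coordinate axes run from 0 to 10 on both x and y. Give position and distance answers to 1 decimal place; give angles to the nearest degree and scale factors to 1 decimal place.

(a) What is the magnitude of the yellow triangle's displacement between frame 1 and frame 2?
2.7

The yellow triangle moved from (8.0, 3.8) to (6.5, 1.6), a distance of √(1.5² + 2.2²) ≈ 2.7.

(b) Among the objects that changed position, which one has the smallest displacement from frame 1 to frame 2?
the brown square

(moved 0.7)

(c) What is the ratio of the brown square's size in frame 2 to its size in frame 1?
1.5×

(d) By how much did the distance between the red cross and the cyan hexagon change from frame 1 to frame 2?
-0.7

Distance in frame 1: 5.5. Distance in frame 2: 4.8.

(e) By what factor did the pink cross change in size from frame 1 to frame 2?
0.7×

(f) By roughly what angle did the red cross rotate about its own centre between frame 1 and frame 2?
34° clockwise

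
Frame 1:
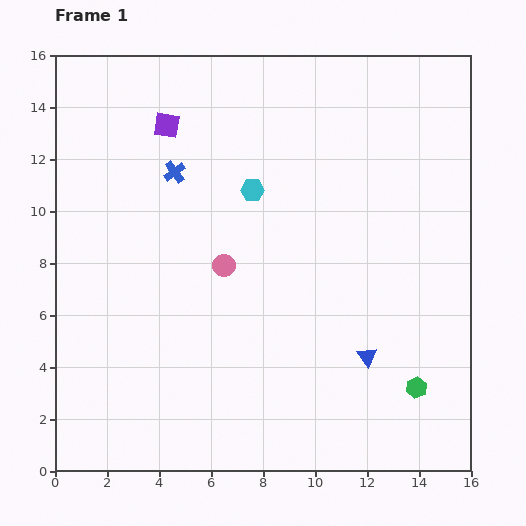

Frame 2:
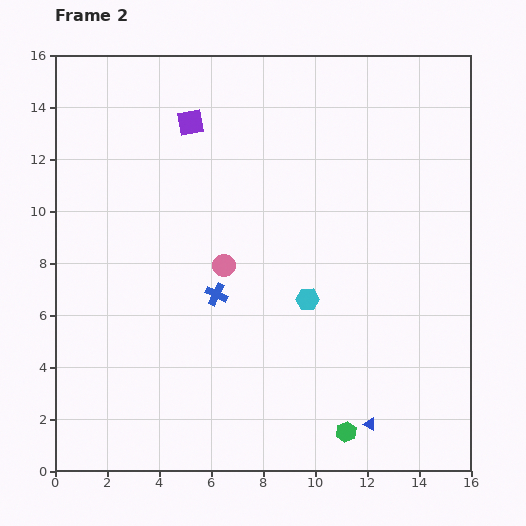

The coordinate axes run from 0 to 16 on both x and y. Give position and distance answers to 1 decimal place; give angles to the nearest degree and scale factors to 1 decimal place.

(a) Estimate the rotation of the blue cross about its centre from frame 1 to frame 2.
29° counter-clockwise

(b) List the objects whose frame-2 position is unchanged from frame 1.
the pink circle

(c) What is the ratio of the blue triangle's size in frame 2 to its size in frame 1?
0.7×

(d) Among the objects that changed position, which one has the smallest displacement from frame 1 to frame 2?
the purple square

(moved 0.9)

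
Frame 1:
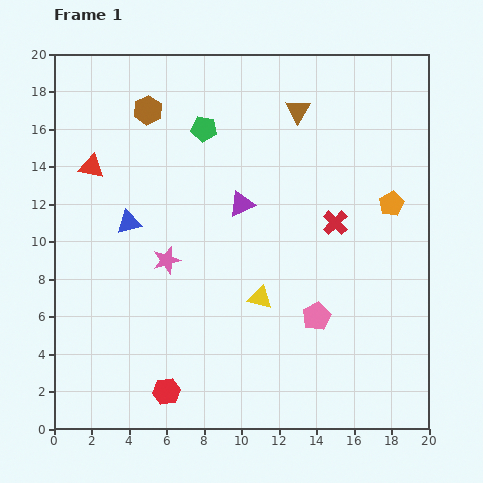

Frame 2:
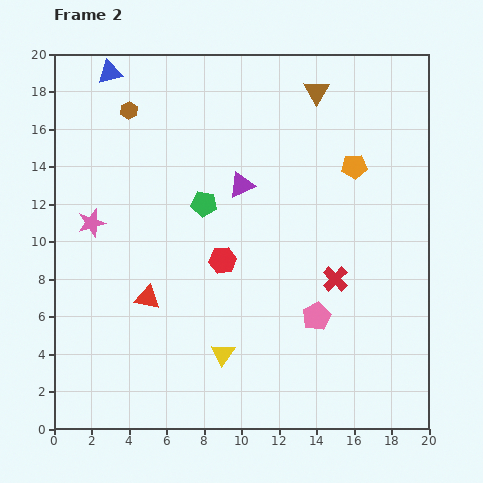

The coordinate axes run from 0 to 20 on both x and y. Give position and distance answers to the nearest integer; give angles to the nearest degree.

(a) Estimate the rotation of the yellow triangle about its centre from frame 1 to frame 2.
50° clockwise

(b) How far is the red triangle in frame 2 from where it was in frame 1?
8

The red triangle moved from (2, 14) to (5, 7), a distance of √(3² + 7²) ≈ 8.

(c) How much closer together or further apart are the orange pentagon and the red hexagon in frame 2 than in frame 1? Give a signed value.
-7

Distance in frame 1: 16. Distance in frame 2: 9.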